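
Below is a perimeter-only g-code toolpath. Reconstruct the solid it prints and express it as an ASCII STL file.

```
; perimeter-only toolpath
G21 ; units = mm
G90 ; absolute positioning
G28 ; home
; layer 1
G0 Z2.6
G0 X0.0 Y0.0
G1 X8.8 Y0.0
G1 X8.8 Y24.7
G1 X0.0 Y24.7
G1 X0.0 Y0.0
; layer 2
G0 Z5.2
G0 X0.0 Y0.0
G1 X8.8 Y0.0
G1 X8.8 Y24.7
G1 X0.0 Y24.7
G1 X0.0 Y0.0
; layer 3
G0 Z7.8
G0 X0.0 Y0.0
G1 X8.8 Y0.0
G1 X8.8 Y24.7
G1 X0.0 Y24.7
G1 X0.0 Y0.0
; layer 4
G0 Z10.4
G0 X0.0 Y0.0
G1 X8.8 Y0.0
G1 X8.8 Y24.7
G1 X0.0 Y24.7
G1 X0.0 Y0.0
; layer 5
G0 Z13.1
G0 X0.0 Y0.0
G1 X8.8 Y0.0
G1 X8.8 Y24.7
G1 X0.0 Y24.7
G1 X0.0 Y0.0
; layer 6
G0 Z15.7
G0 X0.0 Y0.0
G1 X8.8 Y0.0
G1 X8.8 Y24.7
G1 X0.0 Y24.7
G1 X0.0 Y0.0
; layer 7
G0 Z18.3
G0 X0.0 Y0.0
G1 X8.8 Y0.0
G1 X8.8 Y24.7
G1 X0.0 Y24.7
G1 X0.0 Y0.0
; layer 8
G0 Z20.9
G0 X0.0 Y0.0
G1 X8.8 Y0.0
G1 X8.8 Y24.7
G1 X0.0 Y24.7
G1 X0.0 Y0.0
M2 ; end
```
solid part
  facet normal 0.0000 0.0000 -1.0000
    outer loop
      vertex 8.8 24.7 0.0
      vertex 8.8 0.0 0.0
      vertex 0.0 0.0 0.0
    endloop
  endfacet
  facet normal 0.0000 0.0000 -1.0000
    outer loop
      vertex 0.0 24.7 0.0
      vertex 8.8 24.7 0.0
      vertex 0.0 0.0 0.0
    endloop
  endfacet
  facet normal 0.0000 0.0000 1.0000
    outer loop
      vertex 0.0 0.0 20.9
      vertex 8.8 0.0 20.9
      vertex 8.8 24.7 20.9
    endloop
  endfacet
  facet normal 0.0000 0.0000 1.0000
    outer loop
      vertex 0.0 0.0 20.9
      vertex 8.8 24.7 20.9
      vertex 0.0 24.7 20.9
    endloop
  endfacet
  facet normal 0.0000 -1.0000 0.0000
    outer loop
      vertex 0.0 0.0 0.0
      vertex 8.8 0.0 0.0
      vertex 8.8 0.0 20.9
    endloop
  endfacet
  facet normal 0.0000 -1.0000 0.0000
    outer loop
      vertex 0.0 0.0 0.0
      vertex 8.8 0.0 20.9
      vertex 0.0 0.0 20.9
    endloop
  endfacet
  facet normal 0.0000 1.0000 0.0000
    outer loop
      vertex 8.8 24.7 20.9
      vertex 8.8 24.7 0.0
      vertex 0.0 24.7 0.0
    endloop
  endfacet
  facet normal 0.0000 1.0000 0.0000
    outer loop
      vertex 0.0 24.7 20.9
      vertex 8.8 24.7 20.9
      vertex 0.0 24.7 0.0
    endloop
  endfacet
  facet normal -1.0000 0.0000 0.0000
    outer loop
      vertex 0.0 24.7 20.9
      vertex 0.0 24.7 0.0
      vertex 0.0 0.0 0.0
    endloop
  endfacet
  facet normal -1.0000 0.0000 0.0000
    outer loop
      vertex 0.0 0.0 20.9
      vertex 0.0 24.7 20.9
      vertex 0.0 0.0 0.0
    endloop
  endfacet
  facet normal 1.0000 0.0000 0.0000
    outer loop
      vertex 8.8 0.0 0.0
      vertex 8.8 24.7 0.0
      vertex 8.8 24.7 20.9
    endloop
  endfacet
  facet normal 1.0000 0.0000 0.0000
    outer loop
      vertex 8.8 0.0 0.0
      vertex 8.8 24.7 20.9
      vertex 8.8 0.0 20.9
    endloop
  endfacet
endsolid part

The G0 Z moves step by Δz≈2.6 mm. Every layer's G1 loop is the same polygon, so the solid is a straight extrusion of it from z=0 to z≈20.9. Closing with flat bottom and top caps and triangulating gives 12 facets — a rectangular box, roughly 8.8 × 24.7 mm footprint and 20.9 mm tall.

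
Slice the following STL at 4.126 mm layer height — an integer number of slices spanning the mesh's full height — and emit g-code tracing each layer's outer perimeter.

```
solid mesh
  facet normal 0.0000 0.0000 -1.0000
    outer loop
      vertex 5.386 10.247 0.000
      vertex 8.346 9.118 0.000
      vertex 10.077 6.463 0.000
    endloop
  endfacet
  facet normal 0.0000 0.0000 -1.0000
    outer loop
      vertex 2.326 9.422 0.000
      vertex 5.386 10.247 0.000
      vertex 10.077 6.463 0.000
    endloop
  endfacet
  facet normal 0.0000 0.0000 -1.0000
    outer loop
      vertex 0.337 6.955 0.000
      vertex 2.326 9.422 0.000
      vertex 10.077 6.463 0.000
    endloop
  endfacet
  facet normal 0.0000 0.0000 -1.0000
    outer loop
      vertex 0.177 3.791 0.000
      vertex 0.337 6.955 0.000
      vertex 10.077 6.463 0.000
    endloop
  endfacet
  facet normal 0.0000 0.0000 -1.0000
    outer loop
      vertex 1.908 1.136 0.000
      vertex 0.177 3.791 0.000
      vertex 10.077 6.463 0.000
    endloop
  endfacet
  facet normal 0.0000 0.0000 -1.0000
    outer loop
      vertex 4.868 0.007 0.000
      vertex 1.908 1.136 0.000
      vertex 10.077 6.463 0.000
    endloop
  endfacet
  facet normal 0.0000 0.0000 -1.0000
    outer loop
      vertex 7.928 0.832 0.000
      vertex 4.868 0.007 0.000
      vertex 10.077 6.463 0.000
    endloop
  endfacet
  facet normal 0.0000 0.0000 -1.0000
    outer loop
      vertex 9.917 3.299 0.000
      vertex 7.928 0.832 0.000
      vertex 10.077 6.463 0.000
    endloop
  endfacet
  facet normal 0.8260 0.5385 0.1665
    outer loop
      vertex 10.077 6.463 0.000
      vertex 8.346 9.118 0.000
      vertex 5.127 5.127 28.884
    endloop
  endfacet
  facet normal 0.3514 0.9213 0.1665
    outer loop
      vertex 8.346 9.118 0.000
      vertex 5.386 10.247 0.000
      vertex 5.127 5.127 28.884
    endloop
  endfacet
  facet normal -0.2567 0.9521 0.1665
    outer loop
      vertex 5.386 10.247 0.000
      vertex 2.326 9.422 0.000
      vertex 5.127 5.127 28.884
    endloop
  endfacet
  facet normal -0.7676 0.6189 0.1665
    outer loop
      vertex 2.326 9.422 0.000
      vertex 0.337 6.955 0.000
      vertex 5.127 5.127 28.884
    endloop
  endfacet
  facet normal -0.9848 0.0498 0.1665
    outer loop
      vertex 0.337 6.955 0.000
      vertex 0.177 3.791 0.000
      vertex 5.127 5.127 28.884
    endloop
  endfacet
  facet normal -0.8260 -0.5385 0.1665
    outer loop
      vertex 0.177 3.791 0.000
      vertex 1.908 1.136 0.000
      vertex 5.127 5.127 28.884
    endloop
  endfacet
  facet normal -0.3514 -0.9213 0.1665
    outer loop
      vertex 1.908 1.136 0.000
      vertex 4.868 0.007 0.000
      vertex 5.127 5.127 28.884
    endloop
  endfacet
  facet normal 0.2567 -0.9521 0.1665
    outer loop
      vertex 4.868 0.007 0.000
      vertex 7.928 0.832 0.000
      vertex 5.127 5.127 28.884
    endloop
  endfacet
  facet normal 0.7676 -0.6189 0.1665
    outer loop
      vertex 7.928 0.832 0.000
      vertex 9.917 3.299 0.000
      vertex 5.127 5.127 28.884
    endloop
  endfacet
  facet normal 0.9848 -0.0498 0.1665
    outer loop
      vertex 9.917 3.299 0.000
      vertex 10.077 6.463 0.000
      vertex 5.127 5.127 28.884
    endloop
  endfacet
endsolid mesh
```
; perimeter-only toolpath
G21 ; units = mm
G90 ; absolute positioning
G28 ; home
; layer 1
G0 Z4.126
G0 X9.370 Y6.272
G1 X7.886 Y8.548
G1 X5.349 Y9.516
G1 X2.726 Y8.808
G1 X1.021 Y6.694
G1 X0.884 Y3.982
G1 X2.368 Y1.706
G1 X4.905 Y0.738
G1 X7.528 Y1.446
G1 X9.233 Y3.560
G1 X9.370 Y6.272
; layer 2
G0 Z8.253
G0 X8.663 Y6.081
G1 X7.426 Y7.978
G1 X5.312 Y8.784
G1 X3.126 Y8.195
G1 X1.706 Y6.433
G1 X1.591 Y4.173
G1 X2.828 Y2.276
G1 X4.942 Y1.470
G1 X7.128 Y2.059
G1 X8.548 Y3.821
G1 X8.663 Y6.081
; layer 3
G0 Z12.379
G0 X7.956 Y5.890
G1 X6.966 Y7.408
G1 X5.275 Y8.053
G1 X3.526 Y7.581
G1 X2.390 Y6.172
G1 X2.298 Y4.364
G1 X3.288 Y2.846
G1 X4.979 Y2.201
G1 X6.728 Y2.673
G1 X7.864 Y4.082
G1 X7.956 Y5.890
; layer 4
G0 Z16.505
G0 X7.248 Y5.700
G1 X6.507 Y6.837
G1 X5.238 Y7.321
G1 X3.927 Y6.968
G1 X3.074 Y5.910
G1 X3.006 Y4.554
G1 X3.747 Y3.417
G1 X5.016 Y2.933
G1 X6.327 Y3.286
G1 X7.180 Y4.344
G1 X7.248 Y5.700
; layer 5
G0 Z20.631
G0 X6.541 Y5.509
G1 X6.047 Y6.267
G1 X5.201 Y6.590
G1 X4.327 Y6.354
G1 X3.758 Y5.649
G1 X3.713 Y4.745
G1 X4.207 Y3.987
G1 X5.053 Y3.664
G1 X5.927 Y3.900
G1 X6.496 Y4.605
G1 X6.541 Y5.509
; layer 6
G0 Z24.758
G0 X5.834 Y5.318
G1 X5.587 Y5.697
G1 X5.164 Y5.858
G1 X4.727 Y5.741
G1 X4.443 Y5.388
G1 X4.420 Y4.936
G1 X4.667 Y4.557
G1 X5.090 Y4.396
G1 X5.527 Y4.513
G1 X5.811 Y4.866
G1 X5.834 Y5.318
M2 ; end

The solid is a regular 10-sided pyramid, base circumscribed radius ≈ 5.13 mm, apex at z ≈ 28.9 mm. Slicing at Δz = 4.126 mm — 7 equal slices spanning the solid's height, so layer i sits at z = i·h/7 — gives 6 non-empty perimeters. Each is a 10-segment closed polygon; G0 lifts to the layer z and rapids to the start vertex, then G1 traces the edges. The cross-section shrinks linearly with z (the slice at the apex is degenerate and omitted).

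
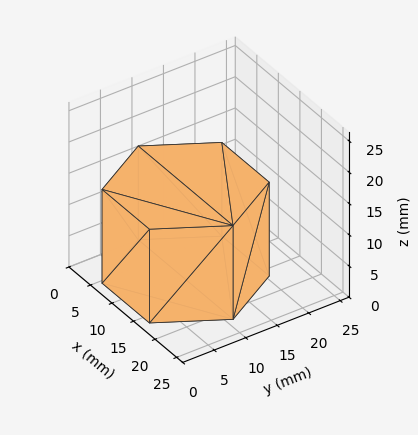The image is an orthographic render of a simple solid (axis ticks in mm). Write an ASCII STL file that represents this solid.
Reading the render: the shape is a regular 6-sided prism (a cylinder approximated with 6 flat sides), circumscribed radius ≈ 11 mm, height ≈ 15 mm (dimensions read to the nearest mm from the axis ticks). For the STL, each face is triangulated and given an outward normal.

solid part
  facet normal 0.0000 0.0000 -1.0000
    outer loop
      vertex 5.5 20.5 0.0
      vertex 16.5 20.5 0.0
      vertex 22.0 11.0 0.0
    endloop
  endfacet
  facet normal 0.0000 0.0000 -1.0000
    outer loop
      vertex 0.0 11.0 0.0
      vertex 5.5 20.5 0.0
      vertex 22.0 11.0 0.0
    endloop
  endfacet
  facet normal 0.0000 0.0000 -1.0000
    outer loop
      vertex 5.5 1.5 0.0
      vertex 0.0 11.0 0.0
      vertex 22.0 11.0 0.0
    endloop
  endfacet
  facet normal 0.0000 0.0000 -1.0000
    outer loop
      vertex 16.5 1.5 0.0
      vertex 5.5 1.5 0.0
      vertex 22.0 11.0 0.0
    endloop
  endfacet
  facet normal 0.0000 0.0000 1.0000
    outer loop
      vertex 22.0 11.0 15.0
      vertex 16.5 20.5 15.0
      vertex 5.5 20.5 15.0
    endloop
  endfacet
  facet normal 0.0000 0.0000 1.0000
    outer loop
      vertex 22.0 11.0 15.0
      vertex 5.5 20.5 15.0
      vertex 0.0 11.0 15.0
    endloop
  endfacet
  facet normal 0.0000 0.0000 1.0000
    outer loop
      vertex 22.0 11.0 15.0
      vertex 0.0 11.0 15.0
      vertex 5.5 1.5 15.0
    endloop
  endfacet
  facet normal 0.0000 0.0000 1.0000
    outer loop
      vertex 22.0 11.0 15.0
      vertex 5.5 1.5 15.0
      vertex 16.5 1.5 15.0
    endloop
  endfacet
  facet normal 0.8654 0.5010 0.0000
    outer loop
      vertex 22.0 11.0 0.0
      vertex 16.5 20.5 0.0
      vertex 16.5 20.5 15.0
    endloop
  endfacet
  facet normal 0.8654 0.5010 0.0000
    outer loop
      vertex 22.0 11.0 0.0
      vertex 16.5 20.5 15.0
      vertex 22.0 11.0 15.0
    endloop
  endfacet
  facet normal 0.0000 1.0000 0.0000
    outer loop
      vertex 16.5 20.5 0.0
      vertex 5.5 20.5 0.0
      vertex 5.5 20.5 15.0
    endloop
  endfacet
  facet normal 0.0000 1.0000 0.0000
    outer loop
      vertex 16.5 20.5 0.0
      vertex 5.5 20.5 15.0
      vertex 16.5 20.5 15.0
    endloop
  endfacet
  facet normal -0.8654 0.5010 0.0000
    outer loop
      vertex 5.5 20.5 0.0
      vertex 0.0 11.0 0.0
      vertex 0.0 11.0 15.0
    endloop
  endfacet
  facet normal -0.8654 0.5010 0.0000
    outer loop
      vertex 5.5 20.5 0.0
      vertex 0.0 11.0 15.0
      vertex 5.5 20.5 15.0
    endloop
  endfacet
  facet normal -0.8654 -0.5010 0.0000
    outer loop
      vertex 0.0 11.0 0.0
      vertex 5.5 1.5 0.0
      vertex 5.5 1.5 15.0
    endloop
  endfacet
  facet normal -0.8654 -0.5010 0.0000
    outer loop
      vertex 0.0 11.0 0.0
      vertex 5.5 1.5 15.0
      vertex 0.0 11.0 15.0
    endloop
  endfacet
  facet normal 0.0000 -1.0000 0.0000
    outer loop
      vertex 5.5 1.5 0.0
      vertex 16.5 1.5 0.0
      vertex 16.5 1.5 15.0
    endloop
  endfacet
  facet normal 0.0000 -1.0000 0.0000
    outer loop
      vertex 5.5 1.5 0.0
      vertex 16.5 1.5 15.0
      vertex 5.5 1.5 15.0
    endloop
  endfacet
  facet normal 0.8654 -0.5010 0.0000
    outer loop
      vertex 16.5 1.5 0.0
      vertex 22.0 11.0 0.0
      vertex 22.0 11.0 15.0
    endloop
  endfacet
  facet normal 0.8654 -0.5010 0.0000
    outer loop
      vertex 16.5 1.5 0.0
      vertex 22.0 11.0 15.0
      vertex 16.5 1.5 15.0
    endloop
  endfacet
endsolid part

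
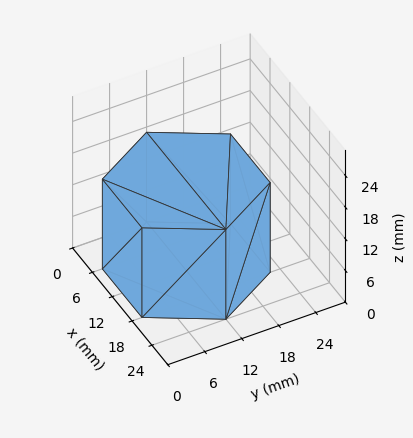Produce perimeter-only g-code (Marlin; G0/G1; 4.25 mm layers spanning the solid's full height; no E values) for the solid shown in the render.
Reading the render: the shape is a regular 6-sided prism (a cylinder approximated with 6 flat sides), circumscribed radius ≈ 12 mm, height ≈ 17 mm (dimensions read to the nearest mm from the axis ticks). For the g-code, the solid's height is divided into equal slices at the stated Δz and each level perimeter traced with G1 moves after a G0 lift.

; perimeter-only toolpath
G21 ; units = mm
G90 ; absolute positioning
G28 ; home
; layer 1
G0 Z4.25
G0 X24.00 Y12.00
G1 X18.00 Y22.39
G1 X6.00 Y22.39
G1 X0.00 Y12.00
G1 X6.00 Y1.61
G1 X18.00 Y1.61
G1 X24.00 Y12.00
; layer 2
G0 Z8.50
G0 X24.00 Y12.00
G1 X18.00 Y22.39
G1 X6.00 Y22.39
G1 X0.00 Y12.00
G1 X6.00 Y1.61
G1 X18.00 Y1.61
G1 X24.00 Y12.00
; layer 3
G0 Z12.75
G0 X24.00 Y12.00
G1 X18.00 Y22.39
G1 X6.00 Y22.39
G1 X0.00 Y12.00
G1 X6.00 Y1.61
G1 X18.00 Y1.61
G1 X24.00 Y12.00
; layer 4
G0 Z17.00
G0 X24.00 Y12.00
G1 X18.00 Y22.39
G1 X6.00 Y22.39
G1 X0.00 Y12.00
G1 X6.00 Y1.61
G1 X18.00 Y1.61
G1 X24.00 Y12.00
M2 ; end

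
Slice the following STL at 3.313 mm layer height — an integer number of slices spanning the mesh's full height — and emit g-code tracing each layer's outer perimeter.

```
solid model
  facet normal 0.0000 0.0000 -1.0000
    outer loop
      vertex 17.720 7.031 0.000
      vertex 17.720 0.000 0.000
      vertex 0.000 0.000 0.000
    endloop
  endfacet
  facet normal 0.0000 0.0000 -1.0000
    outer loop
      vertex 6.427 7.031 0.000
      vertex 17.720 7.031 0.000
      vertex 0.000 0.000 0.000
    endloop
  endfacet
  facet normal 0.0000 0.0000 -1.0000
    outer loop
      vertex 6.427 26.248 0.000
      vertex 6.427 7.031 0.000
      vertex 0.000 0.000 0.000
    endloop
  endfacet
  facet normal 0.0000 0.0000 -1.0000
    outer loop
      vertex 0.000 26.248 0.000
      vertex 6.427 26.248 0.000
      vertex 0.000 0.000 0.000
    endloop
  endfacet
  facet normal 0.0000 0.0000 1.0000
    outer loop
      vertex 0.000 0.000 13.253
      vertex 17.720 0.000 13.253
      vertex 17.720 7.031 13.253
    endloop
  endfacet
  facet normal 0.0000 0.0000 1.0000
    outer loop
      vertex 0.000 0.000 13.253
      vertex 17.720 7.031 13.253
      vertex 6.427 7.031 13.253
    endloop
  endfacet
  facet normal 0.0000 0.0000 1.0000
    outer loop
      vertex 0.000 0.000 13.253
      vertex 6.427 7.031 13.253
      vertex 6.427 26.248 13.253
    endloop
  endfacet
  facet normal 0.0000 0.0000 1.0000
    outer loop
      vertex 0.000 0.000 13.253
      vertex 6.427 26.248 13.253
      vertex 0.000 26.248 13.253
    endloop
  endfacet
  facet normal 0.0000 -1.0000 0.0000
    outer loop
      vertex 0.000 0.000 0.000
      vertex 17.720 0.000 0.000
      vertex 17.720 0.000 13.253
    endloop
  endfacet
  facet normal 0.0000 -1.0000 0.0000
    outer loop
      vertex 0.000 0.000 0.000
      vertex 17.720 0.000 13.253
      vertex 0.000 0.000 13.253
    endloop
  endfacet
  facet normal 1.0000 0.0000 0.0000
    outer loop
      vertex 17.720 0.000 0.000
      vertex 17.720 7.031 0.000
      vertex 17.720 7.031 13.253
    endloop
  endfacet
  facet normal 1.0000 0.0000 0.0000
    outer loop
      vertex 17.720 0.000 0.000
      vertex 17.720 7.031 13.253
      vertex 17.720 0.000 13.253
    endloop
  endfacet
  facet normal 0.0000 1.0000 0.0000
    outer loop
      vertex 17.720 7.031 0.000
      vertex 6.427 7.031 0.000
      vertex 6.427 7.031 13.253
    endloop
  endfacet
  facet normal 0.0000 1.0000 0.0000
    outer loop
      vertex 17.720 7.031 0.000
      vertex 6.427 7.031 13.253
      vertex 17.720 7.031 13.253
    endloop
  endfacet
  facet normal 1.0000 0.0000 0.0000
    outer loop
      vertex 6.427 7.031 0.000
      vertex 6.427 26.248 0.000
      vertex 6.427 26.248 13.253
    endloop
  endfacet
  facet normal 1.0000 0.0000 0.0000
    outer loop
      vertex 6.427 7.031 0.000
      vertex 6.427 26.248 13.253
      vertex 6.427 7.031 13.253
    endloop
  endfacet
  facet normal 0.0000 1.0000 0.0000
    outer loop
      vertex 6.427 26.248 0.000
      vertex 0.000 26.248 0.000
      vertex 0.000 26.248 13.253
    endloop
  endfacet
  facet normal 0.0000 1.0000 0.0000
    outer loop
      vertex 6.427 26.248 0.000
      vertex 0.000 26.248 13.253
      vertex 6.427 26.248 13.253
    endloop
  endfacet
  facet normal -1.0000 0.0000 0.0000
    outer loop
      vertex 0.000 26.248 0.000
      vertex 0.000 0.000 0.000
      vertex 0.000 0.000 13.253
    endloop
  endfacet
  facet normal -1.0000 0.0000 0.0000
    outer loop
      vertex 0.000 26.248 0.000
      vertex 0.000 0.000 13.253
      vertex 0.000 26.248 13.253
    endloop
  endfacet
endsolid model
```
; perimeter-only toolpath
G21 ; units = mm
G90 ; absolute positioning
G28 ; home
; layer 1
G0 Z3.313
G0 X0.000 Y0.000
G1 X17.720 Y0.000
G1 X17.720 Y7.031
G1 X6.427 Y7.031
G1 X6.427 Y26.248
G1 X0.000 Y26.248
G1 X0.000 Y0.000
; layer 2
G0 Z6.627
G0 X0.000 Y0.000
G1 X17.720 Y0.000
G1 X17.720 Y7.031
G1 X6.427 Y7.031
G1 X6.427 Y26.248
G1 X0.000 Y26.248
G1 X0.000 Y0.000
; layer 3
G0 Z9.940
G0 X0.000 Y0.000
G1 X17.720 Y0.000
G1 X17.720 Y7.031
G1 X6.427 Y7.031
G1 X6.427 Y26.248
G1 X0.000 Y26.248
G1 X0.000 Y0.000
; layer 4
G0 Z13.253
G0 X0.000 Y0.000
G1 X17.720 Y0.000
G1 X17.720 Y7.031
G1 X6.427 Y7.031
G1 X6.427 Y26.248
G1 X0.000 Y26.248
G1 X0.000 Y0.000
M2 ; end

The solid is an L-shaped prism: outer 17.7 × 26.2 mm, arm thicknesses ≈ 7.03 mm (horizontal) and 6.43 mm (vertical), extruded 13.3 mm in z. Slicing at Δz = 3.313 mm — 4 equal slices spanning the solid's height, so layer i sits at z = i·h/4 — gives 4 non-empty perimeters. Each is a 6-segment closed polygon; G0 lifts to the layer z and rapids to the start vertex, then G1 traces the edges.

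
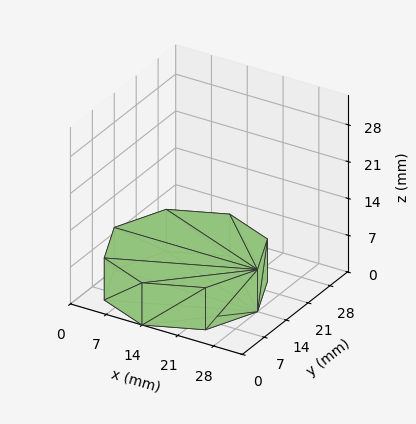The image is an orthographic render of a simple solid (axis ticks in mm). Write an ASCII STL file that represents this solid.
Reading the render: the shape is a regular 8-sided prism (a cylinder approximated with 8 flat sides), circumscribed radius ≈ 14 mm, height ≈ 8 mm (dimensions read to the nearest mm from the axis ticks). For the STL, each face is triangulated and given an outward normal.

solid part
  facet normal 0.0000 0.0000 -1.0000
    outer loop
      vertex 14.00 28.00 0.00
      vertex 23.90 23.90 0.00
      vertex 28.00 14.00 0.00
    endloop
  endfacet
  facet normal 0.0000 0.0000 -1.0000
    outer loop
      vertex 4.10 23.90 0.00
      vertex 14.00 28.00 0.00
      vertex 28.00 14.00 0.00
    endloop
  endfacet
  facet normal 0.0000 0.0000 -1.0000
    outer loop
      vertex 0.00 14.00 0.00
      vertex 4.10 23.90 0.00
      vertex 28.00 14.00 0.00
    endloop
  endfacet
  facet normal 0.0000 0.0000 -1.0000
    outer loop
      vertex 4.10 4.10 0.00
      vertex 0.00 14.00 0.00
      vertex 28.00 14.00 0.00
    endloop
  endfacet
  facet normal 0.0000 0.0000 -1.0000
    outer loop
      vertex 14.00 0.00 0.00
      vertex 4.10 4.10 0.00
      vertex 28.00 14.00 0.00
    endloop
  endfacet
  facet normal 0.0000 0.0000 -1.0000
    outer loop
      vertex 23.90 4.10 0.00
      vertex 14.00 0.00 0.00
      vertex 28.00 14.00 0.00
    endloop
  endfacet
  facet normal 0.0000 0.0000 1.0000
    outer loop
      vertex 28.00 14.00 8.00
      vertex 23.90 23.90 8.00
      vertex 14.00 28.00 8.00
    endloop
  endfacet
  facet normal 0.0000 0.0000 1.0000
    outer loop
      vertex 28.00 14.00 8.00
      vertex 14.00 28.00 8.00
      vertex 4.10 23.90 8.00
    endloop
  endfacet
  facet normal 0.0000 0.0000 1.0000
    outer loop
      vertex 28.00 14.00 8.00
      vertex 4.10 23.90 8.00
      vertex 0.00 14.00 8.00
    endloop
  endfacet
  facet normal 0.0000 0.0000 1.0000
    outer loop
      vertex 28.00 14.00 8.00
      vertex 0.00 14.00 8.00
      vertex 4.10 4.10 8.00
    endloop
  endfacet
  facet normal 0.0000 0.0000 1.0000
    outer loop
      vertex 28.00 14.00 8.00
      vertex 4.10 4.10 8.00
      vertex 14.00 0.00 8.00
    endloop
  endfacet
  facet normal 0.0000 0.0000 1.0000
    outer loop
      vertex 28.00 14.00 8.00
      vertex 14.00 0.00 8.00
      vertex 23.90 4.10 8.00
    endloop
  endfacet
  facet normal 0.9239 0.3826 0.0000
    outer loop
      vertex 28.00 14.00 0.00
      vertex 23.90 23.90 0.00
      vertex 23.90 23.90 8.00
    endloop
  endfacet
  facet normal 0.9239 0.3826 0.0000
    outer loop
      vertex 28.00 14.00 0.00
      vertex 23.90 23.90 8.00
      vertex 28.00 14.00 8.00
    endloop
  endfacet
  facet normal 0.3826 0.9239 0.0000
    outer loop
      vertex 23.90 23.90 0.00
      vertex 14.00 28.00 0.00
      vertex 14.00 28.00 8.00
    endloop
  endfacet
  facet normal 0.3826 0.9239 0.0000
    outer loop
      vertex 23.90 23.90 0.00
      vertex 14.00 28.00 8.00
      vertex 23.90 23.90 8.00
    endloop
  endfacet
  facet normal -0.3826 0.9239 0.0000
    outer loop
      vertex 14.00 28.00 0.00
      vertex 4.10 23.90 0.00
      vertex 4.10 23.90 8.00
    endloop
  endfacet
  facet normal -0.3826 0.9239 0.0000
    outer loop
      vertex 14.00 28.00 0.00
      vertex 4.10 23.90 8.00
      vertex 14.00 28.00 8.00
    endloop
  endfacet
  facet normal -0.9239 0.3826 0.0000
    outer loop
      vertex 4.10 23.90 0.00
      vertex 0.00 14.00 0.00
      vertex 0.00 14.00 8.00
    endloop
  endfacet
  facet normal -0.9239 0.3826 0.0000
    outer loop
      vertex 4.10 23.90 0.00
      vertex 0.00 14.00 8.00
      vertex 4.10 23.90 8.00
    endloop
  endfacet
  facet normal -0.9239 -0.3826 0.0000
    outer loop
      vertex 0.00 14.00 0.00
      vertex 4.10 4.10 0.00
      vertex 4.10 4.10 8.00
    endloop
  endfacet
  facet normal -0.9239 -0.3826 0.0000
    outer loop
      vertex 0.00 14.00 0.00
      vertex 4.10 4.10 8.00
      vertex 0.00 14.00 8.00
    endloop
  endfacet
  facet normal -0.3826 -0.9239 0.0000
    outer loop
      vertex 4.10 4.10 0.00
      vertex 14.00 0.00 0.00
      vertex 14.00 0.00 8.00
    endloop
  endfacet
  facet normal -0.3826 -0.9239 0.0000
    outer loop
      vertex 4.10 4.10 0.00
      vertex 14.00 0.00 8.00
      vertex 4.10 4.10 8.00
    endloop
  endfacet
  facet normal 0.3826 -0.9239 0.0000
    outer loop
      vertex 14.00 0.00 0.00
      vertex 23.90 4.10 0.00
      vertex 23.90 4.10 8.00
    endloop
  endfacet
  facet normal 0.3826 -0.9239 0.0000
    outer loop
      vertex 14.00 0.00 0.00
      vertex 23.90 4.10 8.00
      vertex 14.00 0.00 8.00
    endloop
  endfacet
  facet normal 0.9239 -0.3826 0.0000
    outer loop
      vertex 23.90 4.10 0.00
      vertex 28.00 14.00 0.00
      vertex 28.00 14.00 8.00
    endloop
  endfacet
  facet normal 0.9239 -0.3826 0.0000
    outer loop
      vertex 23.90 4.10 0.00
      vertex 28.00 14.00 8.00
      vertex 23.90 4.10 8.00
    endloop
  endfacet
endsolid part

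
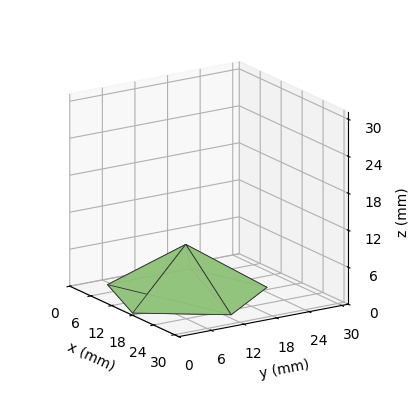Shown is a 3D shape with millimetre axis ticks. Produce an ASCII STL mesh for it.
Reading the render: the shape is a regular 5-sided pyramid, base circumscribed radius ≈ 13 mm, apex at z ≈ 8 mm (dimensions read to the nearest mm from the axis ticks). For the STL, each face is triangulated and given an outward normal.

solid part
  facet normal 0.0000 0.0000 -1.0000
    outer loop
      vertex 2.483 20.641 0.000
      vertex 17.017 25.364 0.000
      vertex 26.000 13.000 0.000
    endloop
  endfacet
  facet normal 0.0000 0.0000 -1.0000
    outer loop
      vertex 2.483 5.359 0.000
      vertex 2.483 20.641 0.000
      vertex 26.000 13.000 0.000
    endloop
  endfacet
  facet normal 0.0000 0.0000 -1.0000
    outer loop
      vertex 17.017 0.636 0.000
      vertex 2.483 5.359 0.000
      vertex 26.000 13.000 0.000
    endloop
  endfacet
  facet normal 0.4898 0.3559 0.7959
    outer loop
      vertex 26.000 13.000 0.000
      vertex 17.017 25.364 0.000
      vertex 13.000 13.000 8.000
    endloop
  endfacet
  facet normal -0.1871 0.5758 0.7959
    outer loop
      vertex 17.017 25.364 0.000
      vertex 2.483 20.641 0.000
      vertex 13.000 13.000 8.000
    endloop
  endfacet
  facet normal -0.6054 0.0000 0.7959
    outer loop
      vertex 2.483 20.641 0.000
      vertex 2.483 5.359 0.000
      vertex 13.000 13.000 8.000
    endloop
  endfacet
  facet normal -0.1871 -0.5758 0.7959
    outer loop
      vertex 2.483 5.359 0.000
      vertex 17.017 0.636 0.000
      vertex 13.000 13.000 8.000
    endloop
  endfacet
  facet normal 0.4898 -0.3559 0.7959
    outer loop
      vertex 17.017 0.636 0.000
      vertex 26.000 13.000 0.000
      vertex 13.000 13.000 8.000
    endloop
  endfacet
endsolid part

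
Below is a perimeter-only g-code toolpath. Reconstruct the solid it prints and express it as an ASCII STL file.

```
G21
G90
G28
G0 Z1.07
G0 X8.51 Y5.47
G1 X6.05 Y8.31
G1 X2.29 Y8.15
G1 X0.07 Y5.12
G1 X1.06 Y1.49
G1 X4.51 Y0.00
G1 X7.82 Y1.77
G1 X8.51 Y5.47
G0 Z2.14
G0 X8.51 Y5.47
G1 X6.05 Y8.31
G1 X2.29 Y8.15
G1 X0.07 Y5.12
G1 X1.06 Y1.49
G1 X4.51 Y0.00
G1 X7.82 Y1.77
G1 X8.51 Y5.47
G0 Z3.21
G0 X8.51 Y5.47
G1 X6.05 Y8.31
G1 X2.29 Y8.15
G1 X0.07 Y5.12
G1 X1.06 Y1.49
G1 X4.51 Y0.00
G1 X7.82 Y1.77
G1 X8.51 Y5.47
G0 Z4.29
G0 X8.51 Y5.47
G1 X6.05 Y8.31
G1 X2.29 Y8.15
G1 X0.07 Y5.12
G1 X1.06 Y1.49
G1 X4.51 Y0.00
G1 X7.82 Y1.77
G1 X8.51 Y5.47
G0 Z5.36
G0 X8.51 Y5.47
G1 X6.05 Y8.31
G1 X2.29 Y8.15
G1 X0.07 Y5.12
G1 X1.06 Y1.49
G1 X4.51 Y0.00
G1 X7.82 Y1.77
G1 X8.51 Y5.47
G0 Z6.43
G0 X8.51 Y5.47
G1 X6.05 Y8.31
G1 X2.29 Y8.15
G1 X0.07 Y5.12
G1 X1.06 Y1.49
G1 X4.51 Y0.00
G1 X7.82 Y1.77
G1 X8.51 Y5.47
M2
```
solid part
  facet normal 0.0000 0.0000 -1.0000
    outer loop
      vertex 2.29 8.15 0.00
      vertex 6.05 8.31 0.00
      vertex 8.51 5.47 0.00
    endloop
  endfacet
  facet normal 0.0000 0.0000 -1.0000
    outer loop
      vertex 0.07 5.12 0.00
      vertex 2.29 8.15 0.00
      vertex 8.51 5.47 0.00
    endloop
  endfacet
  facet normal 0.0000 0.0000 -1.0000
    outer loop
      vertex 1.06 1.49 0.00
      vertex 0.07 5.12 0.00
      vertex 8.51 5.47 0.00
    endloop
  endfacet
  facet normal 0.0000 0.0000 -1.0000
    outer loop
      vertex 4.51 0.00 0.00
      vertex 1.06 1.49 0.00
      vertex 8.51 5.47 0.00
    endloop
  endfacet
  facet normal 0.0000 0.0000 -1.0000
    outer loop
      vertex 7.82 1.77 0.00
      vertex 4.51 0.00 0.00
      vertex 8.51 5.47 0.00
    endloop
  endfacet
  facet normal 0.0000 0.0000 1.0000
    outer loop
      vertex 8.51 5.47 6.43
      vertex 6.05 8.31 6.43
      vertex 2.29 8.15 6.43
    endloop
  endfacet
  facet normal 0.0000 0.0000 1.0000
    outer loop
      vertex 8.51 5.47 6.43
      vertex 2.29 8.15 6.43
      vertex 0.07 5.12 6.43
    endloop
  endfacet
  facet normal 0.0000 0.0000 1.0000
    outer loop
      vertex 8.51 5.47 6.43
      vertex 0.07 5.12 6.43
      vertex 1.06 1.49 6.43
    endloop
  endfacet
  facet normal 0.0000 0.0000 1.0000
    outer loop
      vertex 8.51 5.47 6.43
      vertex 1.06 1.49 6.43
      vertex 4.51 0.00 6.43
    endloop
  endfacet
  facet normal 0.0000 0.0000 1.0000
    outer loop
      vertex 8.51 5.47 6.43
      vertex 4.51 0.00 6.43
      vertex 7.82 1.77 6.43
    endloop
  endfacet
  facet normal 0.7559 0.6547 0.0000
    outer loop
      vertex 8.51 5.47 0.00
      vertex 6.05 8.31 0.00
      vertex 6.05 8.31 6.43
    endloop
  endfacet
  facet normal 0.7559 0.6547 0.0000
    outer loop
      vertex 8.51 5.47 0.00
      vertex 6.05 8.31 6.43
      vertex 8.51 5.47 6.43
    endloop
  endfacet
  facet normal -0.0425 0.9991 0.0000
    outer loop
      vertex 6.05 8.31 0.00
      vertex 2.29 8.15 0.00
      vertex 2.29 8.15 6.43
    endloop
  endfacet
  facet normal -0.0425 0.9991 0.0000
    outer loop
      vertex 6.05 8.31 0.00
      vertex 2.29 8.15 6.43
      vertex 6.05 8.31 6.43
    endloop
  endfacet
  facet normal -0.8067 0.5910 0.0000
    outer loop
      vertex 2.29 8.15 0.00
      vertex 0.07 5.12 0.00
      vertex 0.07 5.12 6.43
    endloop
  endfacet
  facet normal -0.8067 0.5910 0.0000
    outer loop
      vertex 2.29 8.15 0.00
      vertex 0.07 5.12 6.43
      vertex 2.29 8.15 6.43
    endloop
  endfacet
  facet normal -0.9648 -0.2631 0.0000
    outer loop
      vertex 0.07 5.12 0.00
      vertex 1.06 1.49 0.00
      vertex 1.06 1.49 6.43
    endloop
  endfacet
  facet normal -0.9648 -0.2631 0.0000
    outer loop
      vertex 0.07 5.12 0.00
      vertex 1.06 1.49 6.43
      vertex 0.07 5.12 6.43
    endloop
  endfacet
  facet normal -0.3965 -0.9180 0.0000
    outer loop
      vertex 1.06 1.49 0.00
      vertex 4.51 0.00 0.00
      vertex 4.51 0.00 6.43
    endloop
  endfacet
  facet normal -0.3965 -0.9180 0.0000
    outer loop
      vertex 1.06 1.49 0.00
      vertex 4.51 0.00 6.43
      vertex 1.06 1.49 6.43
    endloop
  endfacet
  facet normal 0.4716 -0.8818 0.0000
    outer loop
      vertex 4.51 0.00 0.00
      vertex 7.82 1.77 0.00
      vertex 7.82 1.77 6.43
    endloop
  endfacet
  facet normal 0.4716 -0.8818 0.0000
    outer loop
      vertex 4.51 0.00 0.00
      vertex 7.82 1.77 6.43
      vertex 4.51 0.00 6.43
    endloop
  endfacet
  facet normal 0.9831 -0.1833 0.0000
    outer loop
      vertex 7.82 1.77 0.00
      vertex 8.51 5.47 0.00
      vertex 8.51 5.47 6.43
    endloop
  endfacet
  facet normal 0.9831 -0.1833 0.0000
    outer loop
      vertex 7.82 1.77 0.00
      vertex 8.51 5.47 6.43
      vertex 7.82 1.77 6.43
    endloop
  endfacet
endsolid part

The G0 Z moves step by Δz≈1.07 mm. Every layer's G1 loop is the same polygon, so the solid is a straight extrusion of it from z=0 to z≈6.43. Closing with flat bottom and top caps and triangulating gives 24 facets — a regular 7-sided prism (a cylinder approximated with 7 flat sides), circumscribed radius ≈ 4.33 mm, height ≈ 6.43 mm.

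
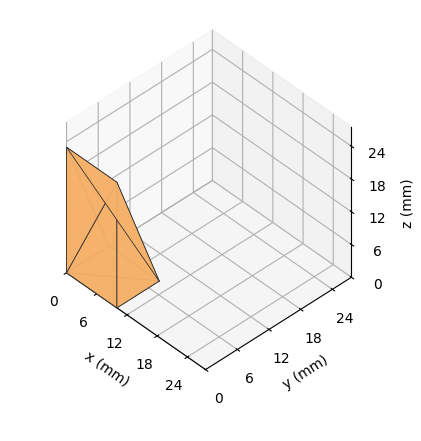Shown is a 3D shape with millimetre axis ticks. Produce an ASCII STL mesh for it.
Reading the render: the shape is a wedge (ramp): 10 × 8 mm base, rising to 23 mm along the y=0 edge and sloping linearly to z=0 at y=8 (dimensions read to the nearest mm from the axis ticks). For the STL, each face is triangulated and given an outward normal.

solid part
  facet normal 0.0000 0.0000 -1.0000
    outer loop
      vertex 10.000 8.000 0.000
      vertex 10.000 0.000 0.000
      vertex 0.000 0.000 0.000
    endloop
  endfacet
  facet normal 0.0000 0.0000 -1.0000
    outer loop
      vertex 0.000 8.000 0.000
      vertex 10.000 8.000 0.000
      vertex 0.000 0.000 0.000
    endloop
  endfacet
  facet normal 0.0000 -1.0000 0.0000
    outer loop
      vertex 0.000 0.000 0.000
      vertex 10.000 0.000 0.000
      vertex 10.000 0.000 23.000
    endloop
  endfacet
  facet normal 0.0000 -1.0000 0.0000
    outer loop
      vertex 0.000 0.000 0.000
      vertex 10.000 0.000 23.000
      vertex 0.000 0.000 23.000
    endloop
  endfacet
  facet normal 0.0000 0.9445 0.3285
    outer loop
      vertex 0.000 0.000 23.000
      vertex 10.000 0.000 23.000
      vertex 10.000 8.000 0.000
    endloop
  endfacet
  facet normal 0.0000 0.9445 0.3285
    outer loop
      vertex 0.000 0.000 23.000
      vertex 10.000 8.000 0.000
      vertex 0.000 8.000 0.000
    endloop
  endfacet
  facet normal -1.0000 0.0000 0.0000
    outer loop
      vertex 0.000 0.000 23.000
      vertex 0.000 8.000 0.000
      vertex 0.000 0.000 0.000
    endloop
  endfacet
  facet normal 1.0000 0.0000 0.0000
    outer loop
      vertex 10.000 0.000 0.000
      vertex 10.000 8.000 0.000
      vertex 10.000 0.000 23.000
    endloop
  endfacet
endsolid part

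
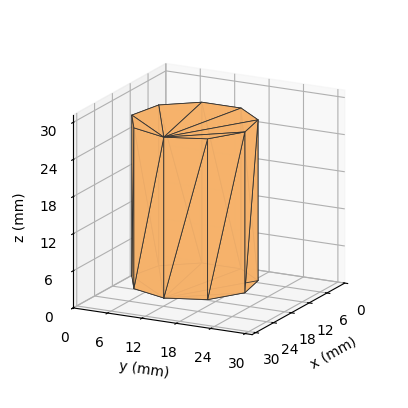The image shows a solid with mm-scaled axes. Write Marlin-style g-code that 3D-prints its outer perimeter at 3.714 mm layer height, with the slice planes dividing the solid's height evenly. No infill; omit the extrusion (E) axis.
Reading the render: the shape is a regular 9-sided prism (a cylinder approximated with 9 flat sides), circumscribed radius ≈ 10 mm, height ≈ 26 mm (dimensions read to the nearest mm from the axis ticks). For the g-code, the solid's height is divided into equal slices at the stated Δz and each level perimeter traced with G1 moves after a G0 lift.

; perimeter-only toolpath
G21 ; units = mm
G90 ; absolute positioning
G28 ; home
; layer 1
G0 Z3.714
G0 X20.000 Y10.000
G1 X17.660 Y16.428
G1 X11.736 Y19.848
G1 X5.000 Y18.660
G1 X0.603 Y13.420
G1 X0.603 Y6.580
G1 X5.000 Y1.340
G1 X11.736 Y0.152
G1 X17.660 Y3.572
G1 X20.000 Y10.000
; layer 2
G0 Z7.429
G0 X20.000 Y10.000
G1 X17.660 Y16.428
G1 X11.736 Y19.848
G1 X5.000 Y18.660
G1 X0.603 Y13.420
G1 X0.603 Y6.580
G1 X5.000 Y1.340
G1 X11.736 Y0.152
G1 X17.660 Y3.572
G1 X20.000 Y10.000
; layer 3
G0 Z11.143
G0 X20.000 Y10.000
G1 X17.660 Y16.428
G1 X11.736 Y19.848
G1 X5.000 Y18.660
G1 X0.603 Y13.420
G1 X0.603 Y6.580
G1 X5.000 Y1.340
G1 X11.736 Y0.152
G1 X17.660 Y3.572
G1 X20.000 Y10.000
; layer 4
G0 Z14.857
G0 X20.000 Y10.000
G1 X17.660 Y16.428
G1 X11.736 Y19.848
G1 X5.000 Y18.660
G1 X0.603 Y13.420
G1 X0.603 Y6.580
G1 X5.000 Y1.340
G1 X11.736 Y0.152
G1 X17.660 Y3.572
G1 X20.000 Y10.000
; layer 5
G0 Z18.571
G0 X20.000 Y10.000
G1 X17.660 Y16.428
G1 X11.736 Y19.848
G1 X5.000 Y18.660
G1 X0.603 Y13.420
G1 X0.603 Y6.580
G1 X5.000 Y1.340
G1 X11.736 Y0.152
G1 X17.660 Y3.572
G1 X20.000 Y10.000
; layer 6
G0 Z22.286
G0 X20.000 Y10.000
G1 X17.660 Y16.428
G1 X11.736 Y19.848
G1 X5.000 Y18.660
G1 X0.603 Y13.420
G1 X0.603 Y6.580
G1 X5.000 Y1.340
G1 X11.736 Y0.152
G1 X17.660 Y3.572
G1 X20.000 Y10.000
; layer 7
G0 Z26.000
G0 X20.000 Y10.000
G1 X17.660 Y16.428
G1 X11.736 Y19.848
G1 X5.000 Y18.660
G1 X0.603 Y13.420
G1 X0.603 Y6.580
G1 X5.000 Y1.340
G1 X11.736 Y0.152
G1 X17.660 Y3.572
G1 X20.000 Y10.000
M2 ; end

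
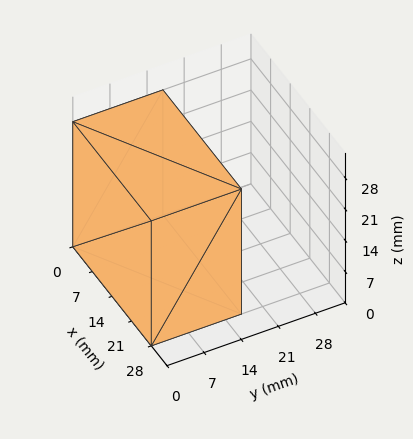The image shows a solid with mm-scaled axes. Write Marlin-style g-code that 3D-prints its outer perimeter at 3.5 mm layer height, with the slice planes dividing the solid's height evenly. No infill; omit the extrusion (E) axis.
Reading the render: the shape is a rectangular box, roughly 28 × 17 mm footprint and 28 mm tall (dimensions read to the nearest mm from the axis ticks). For the g-code, the solid's height is divided into equal slices at the stated Δz and each level perimeter traced with G1 moves after a G0 lift.

; perimeter-only toolpath
G21 ; units = mm
G90 ; absolute positioning
G28 ; home
; layer 1
G0 Z3.5
G0 X0.0 Y0.0
G1 X28.0 Y0.0
G1 X28.0 Y17.0
G1 X0.0 Y17.0
G1 X0.0 Y0.0
; layer 2
G0 Z7.0
G0 X0.0 Y0.0
G1 X28.0 Y0.0
G1 X28.0 Y17.0
G1 X0.0 Y17.0
G1 X0.0 Y0.0
; layer 3
G0 Z10.5
G0 X0.0 Y0.0
G1 X28.0 Y0.0
G1 X28.0 Y17.0
G1 X0.0 Y17.0
G1 X0.0 Y0.0
; layer 4
G0 Z14.0
G0 X0.0 Y0.0
G1 X28.0 Y0.0
G1 X28.0 Y17.0
G1 X0.0 Y17.0
G1 X0.0 Y0.0
; layer 5
G0 Z17.5
G0 X0.0 Y0.0
G1 X28.0 Y0.0
G1 X28.0 Y17.0
G1 X0.0 Y17.0
G1 X0.0 Y0.0
; layer 6
G0 Z21.0
G0 X0.0 Y0.0
G1 X28.0 Y0.0
G1 X28.0 Y17.0
G1 X0.0 Y17.0
G1 X0.0 Y0.0
; layer 7
G0 Z24.5
G0 X0.0 Y0.0
G1 X28.0 Y0.0
G1 X28.0 Y17.0
G1 X0.0 Y17.0
G1 X0.0 Y0.0
; layer 8
G0 Z28.0
G0 X0.0 Y0.0
G1 X28.0 Y0.0
G1 X28.0 Y17.0
G1 X0.0 Y17.0
G1 X0.0 Y0.0
M2 ; end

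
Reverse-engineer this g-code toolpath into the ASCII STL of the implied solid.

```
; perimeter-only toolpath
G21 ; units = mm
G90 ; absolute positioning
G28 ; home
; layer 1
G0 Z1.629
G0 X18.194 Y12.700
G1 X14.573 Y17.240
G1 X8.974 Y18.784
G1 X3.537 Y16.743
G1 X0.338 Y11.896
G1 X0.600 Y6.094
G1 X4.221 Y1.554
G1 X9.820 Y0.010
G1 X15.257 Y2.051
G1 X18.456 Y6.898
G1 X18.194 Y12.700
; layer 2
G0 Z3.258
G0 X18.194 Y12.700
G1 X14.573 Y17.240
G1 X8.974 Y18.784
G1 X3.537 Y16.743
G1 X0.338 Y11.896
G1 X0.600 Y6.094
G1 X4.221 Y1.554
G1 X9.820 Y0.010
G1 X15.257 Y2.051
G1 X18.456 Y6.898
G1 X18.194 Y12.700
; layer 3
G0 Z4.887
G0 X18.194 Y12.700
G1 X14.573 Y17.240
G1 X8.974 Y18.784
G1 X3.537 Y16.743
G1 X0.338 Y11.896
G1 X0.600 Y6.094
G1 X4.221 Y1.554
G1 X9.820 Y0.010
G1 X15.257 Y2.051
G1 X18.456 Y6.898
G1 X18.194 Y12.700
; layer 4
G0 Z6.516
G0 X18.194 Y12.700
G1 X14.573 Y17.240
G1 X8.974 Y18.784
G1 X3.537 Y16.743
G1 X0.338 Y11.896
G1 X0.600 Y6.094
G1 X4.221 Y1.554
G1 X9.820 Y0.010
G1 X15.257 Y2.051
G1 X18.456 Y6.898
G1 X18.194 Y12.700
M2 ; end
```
solid part
  facet normal 0.0000 0.0000 -1.0000
    outer loop
      vertex 8.974 18.784 0.000
      vertex 14.573 17.240 0.000
      vertex 18.194 12.700 0.000
    endloop
  endfacet
  facet normal 0.0000 0.0000 -1.0000
    outer loop
      vertex 3.537 16.743 0.000
      vertex 8.974 18.784 0.000
      vertex 18.194 12.700 0.000
    endloop
  endfacet
  facet normal 0.0000 0.0000 -1.0000
    outer loop
      vertex 0.338 11.896 0.000
      vertex 3.537 16.743 0.000
      vertex 18.194 12.700 0.000
    endloop
  endfacet
  facet normal 0.0000 0.0000 -1.0000
    outer loop
      vertex 0.600 6.094 0.000
      vertex 0.338 11.896 0.000
      vertex 18.194 12.700 0.000
    endloop
  endfacet
  facet normal 0.0000 0.0000 -1.0000
    outer loop
      vertex 4.221 1.554 0.000
      vertex 0.600 6.094 0.000
      vertex 18.194 12.700 0.000
    endloop
  endfacet
  facet normal 0.0000 0.0000 -1.0000
    outer loop
      vertex 9.820 0.010 0.000
      vertex 4.221 1.554 0.000
      vertex 18.194 12.700 0.000
    endloop
  endfacet
  facet normal 0.0000 0.0000 -1.0000
    outer loop
      vertex 15.257 2.051 0.000
      vertex 9.820 0.010 0.000
      vertex 18.194 12.700 0.000
    endloop
  endfacet
  facet normal 0.0000 0.0000 -1.0000
    outer loop
      vertex 18.456 6.898 0.000
      vertex 15.257 2.051 0.000
      vertex 18.194 12.700 0.000
    endloop
  endfacet
  facet normal 0.0000 0.0000 1.0000
    outer loop
      vertex 18.194 12.700 6.516
      vertex 14.573 17.240 6.516
      vertex 8.974 18.784 6.516
    endloop
  endfacet
  facet normal 0.0000 0.0000 1.0000
    outer loop
      vertex 18.194 12.700 6.516
      vertex 8.974 18.784 6.516
      vertex 3.537 16.743 6.516
    endloop
  endfacet
  facet normal 0.0000 0.0000 1.0000
    outer loop
      vertex 18.194 12.700 6.516
      vertex 3.537 16.743 6.516
      vertex 0.338 11.896 6.516
    endloop
  endfacet
  facet normal 0.0000 0.0000 1.0000
    outer loop
      vertex 18.194 12.700 6.516
      vertex 0.338 11.896 6.516
      vertex 0.600 6.094 6.516
    endloop
  endfacet
  facet normal 0.0000 0.0000 1.0000
    outer loop
      vertex 18.194 12.700 6.516
      vertex 0.600 6.094 6.516
      vertex 4.221 1.554 6.516
    endloop
  endfacet
  facet normal 0.0000 0.0000 1.0000
    outer loop
      vertex 18.194 12.700 6.516
      vertex 4.221 1.554 6.516
      vertex 9.820 0.010 6.516
    endloop
  endfacet
  facet normal 0.0000 0.0000 1.0000
    outer loop
      vertex 18.194 12.700 6.516
      vertex 9.820 0.010 6.516
      vertex 15.257 2.051 6.516
    endloop
  endfacet
  facet normal 0.0000 0.0000 1.0000
    outer loop
      vertex 18.194 12.700 6.516
      vertex 15.257 2.051 6.516
      vertex 18.456 6.898 6.516
    endloop
  endfacet
  facet normal 0.7818 0.6235 0.0000
    outer loop
      vertex 18.194 12.700 0.000
      vertex 14.573 17.240 0.000
      vertex 14.573 17.240 6.516
    endloop
  endfacet
  facet normal 0.7818 0.6235 0.0000
    outer loop
      vertex 18.194 12.700 0.000
      vertex 14.573 17.240 6.516
      vertex 18.194 12.700 6.516
    endloop
  endfacet
  facet normal 0.2658 0.9640 0.0000
    outer loop
      vertex 14.573 17.240 0.000
      vertex 8.974 18.784 0.000
      vertex 8.974 18.784 6.516
    endloop
  endfacet
  facet normal 0.2658 0.9640 0.0000
    outer loop
      vertex 14.573 17.240 0.000
      vertex 8.974 18.784 6.516
      vertex 14.573 17.240 6.516
    endloop
  endfacet
  facet normal -0.3514 0.9362 0.0000
    outer loop
      vertex 8.974 18.784 0.000
      vertex 3.537 16.743 0.000
      vertex 3.537 16.743 6.516
    endloop
  endfacet
  facet normal -0.3514 0.9362 0.0000
    outer loop
      vertex 8.974 18.784 0.000
      vertex 3.537 16.743 6.516
      vertex 8.974 18.784 6.516
    endloop
  endfacet
  facet normal -0.8346 0.5508 0.0000
    outer loop
      vertex 3.537 16.743 0.000
      vertex 0.338 11.896 0.000
      vertex 0.338 11.896 6.516
    endloop
  endfacet
  facet normal -0.8346 0.5508 0.0000
    outer loop
      vertex 3.537 16.743 0.000
      vertex 0.338 11.896 6.516
      vertex 3.537 16.743 6.516
    endloop
  endfacet
  facet normal -0.9990 -0.0451 0.0000
    outer loop
      vertex 0.338 11.896 0.000
      vertex 0.600 6.094 0.000
      vertex 0.600 6.094 6.516
    endloop
  endfacet
  facet normal -0.9990 -0.0451 0.0000
    outer loop
      vertex 0.338 11.896 0.000
      vertex 0.600 6.094 6.516
      vertex 0.338 11.896 6.516
    endloop
  endfacet
  facet normal -0.7818 -0.6235 0.0000
    outer loop
      vertex 0.600 6.094 0.000
      vertex 4.221 1.554 0.000
      vertex 4.221 1.554 6.516
    endloop
  endfacet
  facet normal -0.7818 -0.6235 0.0000
    outer loop
      vertex 0.600 6.094 0.000
      vertex 4.221 1.554 6.516
      vertex 0.600 6.094 6.516
    endloop
  endfacet
  facet normal -0.2658 -0.9640 0.0000
    outer loop
      vertex 4.221 1.554 0.000
      vertex 9.820 0.010 0.000
      vertex 9.820 0.010 6.516
    endloop
  endfacet
  facet normal -0.2658 -0.9640 0.0000
    outer loop
      vertex 4.221 1.554 0.000
      vertex 9.820 0.010 6.516
      vertex 4.221 1.554 6.516
    endloop
  endfacet
  facet normal 0.3514 -0.9362 0.0000
    outer loop
      vertex 9.820 0.010 0.000
      vertex 15.257 2.051 0.000
      vertex 15.257 2.051 6.516
    endloop
  endfacet
  facet normal 0.3514 -0.9362 0.0000
    outer loop
      vertex 9.820 0.010 0.000
      vertex 15.257 2.051 6.516
      vertex 9.820 0.010 6.516
    endloop
  endfacet
  facet normal 0.8346 -0.5508 0.0000
    outer loop
      vertex 15.257 2.051 0.000
      vertex 18.456 6.898 0.000
      vertex 18.456 6.898 6.516
    endloop
  endfacet
  facet normal 0.8346 -0.5508 0.0000
    outer loop
      vertex 15.257 2.051 0.000
      vertex 18.456 6.898 6.516
      vertex 15.257 2.051 6.516
    endloop
  endfacet
  facet normal 0.9990 0.0451 0.0000
    outer loop
      vertex 18.456 6.898 0.000
      vertex 18.194 12.700 0.000
      vertex 18.194 12.700 6.516
    endloop
  endfacet
  facet normal 0.9990 0.0451 0.0000
    outer loop
      vertex 18.456 6.898 0.000
      vertex 18.194 12.700 6.516
      vertex 18.456 6.898 6.516
    endloop
  endfacet
endsolid part

The G0 Z moves step by Δz≈1.629 mm. Every layer's G1 loop is the same polygon, so the solid is a straight extrusion of it from z=0 to z≈6.52. Closing with flat bottom and top caps and triangulating gives 36 facets — a regular 10-sided prism (a cylinder approximated with 10 flat sides), circumscribed radius ≈ 9.4 mm, height ≈ 6.52 mm.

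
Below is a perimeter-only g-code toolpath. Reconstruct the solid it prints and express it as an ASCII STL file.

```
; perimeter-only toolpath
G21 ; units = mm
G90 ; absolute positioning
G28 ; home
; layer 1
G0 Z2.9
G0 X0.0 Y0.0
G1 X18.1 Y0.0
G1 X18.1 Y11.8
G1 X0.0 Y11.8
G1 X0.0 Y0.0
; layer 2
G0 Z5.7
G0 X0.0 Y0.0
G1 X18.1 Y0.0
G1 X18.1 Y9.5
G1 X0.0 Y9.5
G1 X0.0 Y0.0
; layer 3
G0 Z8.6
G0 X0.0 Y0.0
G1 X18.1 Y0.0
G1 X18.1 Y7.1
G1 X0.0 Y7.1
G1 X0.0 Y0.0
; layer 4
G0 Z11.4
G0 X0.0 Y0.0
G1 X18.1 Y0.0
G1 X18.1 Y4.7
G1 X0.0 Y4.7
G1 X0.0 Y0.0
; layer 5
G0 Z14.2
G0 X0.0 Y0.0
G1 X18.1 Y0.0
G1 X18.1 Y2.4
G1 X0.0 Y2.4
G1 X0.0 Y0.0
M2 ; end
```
solid part
  facet normal 0.0000 0.0000 -1.0000
    outer loop
      vertex 18.1 14.2 0.0
      vertex 18.1 0.0 0.0
      vertex 0.0 0.0 0.0
    endloop
  endfacet
  facet normal 0.0000 0.0000 -1.0000
    outer loop
      vertex 0.0 14.2 0.0
      vertex 18.1 14.2 0.0
      vertex 0.0 0.0 0.0
    endloop
  endfacet
  facet normal 0.0000 -1.0000 0.0000
    outer loop
      vertex 0.0 0.0 0.0
      vertex 18.1 0.0 0.0
      vertex 18.1 0.0 17.1
    endloop
  endfacet
  facet normal 0.0000 -1.0000 0.0000
    outer loop
      vertex 0.0 0.0 0.0
      vertex 18.1 0.0 17.1
      vertex 0.0 0.0 17.1
    endloop
  endfacet
  facet normal 0.0000 0.7693 0.6389
    outer loop
      vertex 0.0 0.0 17.1
      vertex 18.1 0.0 17.1
      vertex 18.1 14.2 0.0
    endloop
  endfacet
  facet normal 0.0000 0.7693 0.6389
    outer loop
      vertex 0.0 0.0 17.1
      vertex 18.1 14.2 0.0
      vertex 0.0 14.2 0.0
    endloop
  endfacet
  facet normal -1.0000 0.0000 0.0000
    outer loop
      vertex 0.0 0.0 17.1
      vertex 0.0 14.2 0.0
      vertex 0.0 0.0 0.0
    endloop
  endfacet
  facet normal 1.0000 0.0000 0.0000
    outer loop
      vertex 18.1 0.0 0.0
      vertex 18.1 14.2 0.0
      vertex 18.1 0.0 17.1
    endloop
  endfacet
endsolid part

The G0 Z moves step by Δz≈2.9 mm. The G1 loops shrink linearly with z, so the solid tapers from its base footprint up to z≈17.1. Closing with a flat bottom cap and the tapered top and triangulating gives 8 facets — a wedge (ramp): 18.1 × 14.2 mm base, rising to 17.1 mm along the y=0 edge and sloping linearly to z=0 at y=14.2.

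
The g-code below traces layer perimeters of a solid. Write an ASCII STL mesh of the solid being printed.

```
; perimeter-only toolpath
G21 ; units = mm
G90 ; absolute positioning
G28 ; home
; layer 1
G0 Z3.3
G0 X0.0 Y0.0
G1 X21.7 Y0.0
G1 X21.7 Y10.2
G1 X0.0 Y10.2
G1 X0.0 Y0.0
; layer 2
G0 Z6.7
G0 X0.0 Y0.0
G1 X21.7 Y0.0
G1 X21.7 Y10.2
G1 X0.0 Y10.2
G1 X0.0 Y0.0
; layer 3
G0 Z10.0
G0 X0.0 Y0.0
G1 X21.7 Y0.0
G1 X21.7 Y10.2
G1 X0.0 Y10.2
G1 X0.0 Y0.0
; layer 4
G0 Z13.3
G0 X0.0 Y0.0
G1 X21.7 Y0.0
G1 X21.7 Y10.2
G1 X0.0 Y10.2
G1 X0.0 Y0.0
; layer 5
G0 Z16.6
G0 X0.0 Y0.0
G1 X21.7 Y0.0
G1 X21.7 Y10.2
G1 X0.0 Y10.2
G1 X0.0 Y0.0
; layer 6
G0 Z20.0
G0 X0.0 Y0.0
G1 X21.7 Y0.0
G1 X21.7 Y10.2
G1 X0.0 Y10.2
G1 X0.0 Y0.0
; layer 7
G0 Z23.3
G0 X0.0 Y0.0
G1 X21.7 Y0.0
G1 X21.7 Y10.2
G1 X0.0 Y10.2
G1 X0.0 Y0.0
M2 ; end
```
solid part
  facet normal 0.0000 0.0000 -1.0000
    outer loop
      vertex 21.7 10.2 0.0
      vertex 21.7 0.0 0.0
      vertex 0.0 0.0 0.0
    endloop
  endfacet
  facet normal 0.0000 0.0000 -1.0000
    outer loop
      vertex 0.0 10.2 0.0
      vertex 21.7 10.2 0.0
      vertex 0.0 0.0 0.0
    endloop
  endfacet
  facet normal 0.0000 0.0000 1.0000
    outer loop
      vertex 0.0 0.0 23.3
      vertex 21.7 0.0 23.3
      vertex 21.7 10.2 23.3
    endloop
  endfacet
  facet normal 0.0000 0.0000 1.0000
    outer loop
      vertex 0.0 0.0 23.3
      vertex 21.7 10.2 23.3
      vertex 0.0 10.2 23.3
    endloop
  endfacet
  facet normal 0.0000 -1.0000 0.0000
    outer loop
      vertex 0.0 0.0 0.0
      vertex 21.7 0.0 0.0
      vertex 21.7 0.0 23.3
    endloop
  endfacet
  facet normal 0.0000 -1.0000 0.0000
    outer loop
      vertex 0.0 0.0 0.0
      vertex 21.7 0.0 23.3
      vertex 0.0 0.0 23.3
    endloop
  endfacet
  facet normal 0.0000 1.0000 0.0000
    outer loop
      vertex 21.7 10.2 23.3
      vertex 21.7 10.2 0.0
      vertex 0.0 10.2 0.0
    endloop
  endfacet
  facet normal 0.0000 1.0000 0.0000
    outer loop
      vertex 0.0 10.2 23.3
      vertex 21.7 10.2 23.3
      vertex 0.0 10.2 0.0
    endloop
  endfacet
  facet normal -1.0000 0.0000 0.0000
    outer loop
      vertex 0.0 10.2 23.3
      vertex 0.0 10.2 0.0
      vertex 0.0 0.0 0.0
    endloop
  endfacet
  facet normal -1.0000 0.0000 0.0000
    outer loop
      vertex 0.0 0.0 23.3
      vertex 0.0 10.2 23.3
      vertex 0.0 0.0 0.0
    endloop
  endfacet
  facet normal 1.0000 0.0000 0.0000
    outer loop
      vertex 21.7 0.0 0.0
      vertex 21.7 10.2 0.0
      vertex 21.7 10.2 23.3
    endloop
  endfacet
  facet normal 1.0000 0.0000 0.0000
    outer loop
      vertex 21.7 0.0 0.0
      vertex 21.7 10.2 23.3
      vertex 21.7 0.0 23.3
    endloop
  endfacet
endsolid part

The G0 Z moves step by Δz≈3.3 mm. Every layer's G1 loop is the same polygon, so the solid is a straight extrusion of it from z=0 to z≈23.3. Closing with flat bottom and top caps and triangulating gives 12 facets — a rectangular box, roughly 21.7 × 10.2 mm footprint and 23.3 mm tall.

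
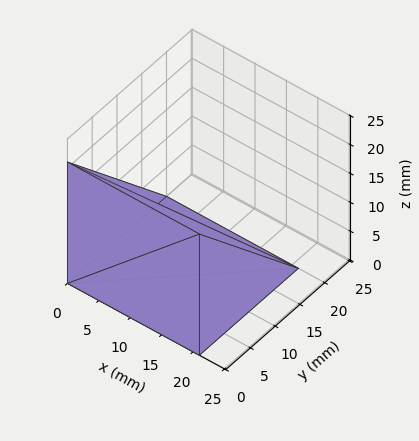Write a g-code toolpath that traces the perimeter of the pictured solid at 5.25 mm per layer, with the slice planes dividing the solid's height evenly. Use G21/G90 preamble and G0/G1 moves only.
Reading the render: the shape is a wedge (ramp): 21 × 20 mm base, rising to 21 mm along the y=0 edge and sloping linearly to z=0 at y=20 (dimensions read to the nearest mm from the axis ticks). For the g-code, the solid's height is divided into equal slices at the stated Δz and each level perimeter traced with G1 moves after a G0 lift.

; perimeter-only toolpath
G21 ; units = mm
G90 ; absolute positioning
G28 ; home
; layer 1
G0 Z5.25
G0 X0.00 Y0.00
G1 X21.00 Y0.00
G1 X21.00 Y15.00
G1 X0.00 Y15.00
G1 X0.00 Y0.00
; layer 2
G0 Z10.50
G0 X0.00 Y0.00
G1 X21.00 Y0.00
G1 X21.00 Y10.00
G1 X0.00 Y10.00
G1 X0.00 Y0.00
; layer 3
G0 Z15.75
G0 X0.00 Y0.00
G1 X21.00 Y0.00
G1 X21.00 Y5.00
G1 X0.00 Y5.00
G1 X0.00 Y0.00
M2 ; end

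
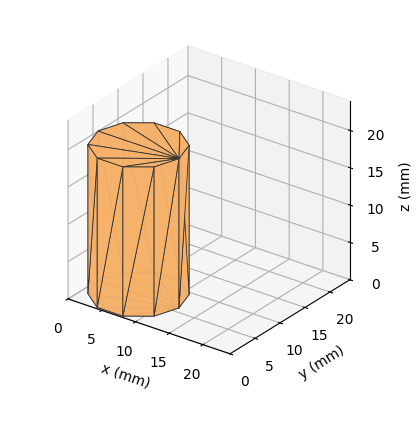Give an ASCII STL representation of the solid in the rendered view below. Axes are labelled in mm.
Reading the render: the shape is a regular 10-sided prism (a cylinder approximated with 10 flat sides), circumscribed radius ≈ 6 mm, height ≈ 20 mm (dimensions read to the nearest mm from the axis ticks). For the STL, each face is triangulated and given an outward normal.

solid part
  facet normal 0.0000 0.0000 -1.0000
    outer loop
      vertex 7.9 11.7 0.0
      vertex 10.9 9.5 0.0
      vertex 12.0 6.0 0.0
    endloop
  endfacet
  facet normal 0.0000 0.0000 -1.0000
    outer loop
      vertex 4.1 11.7 0.0
      vertex 7.9 11.7 0.0
      vertex 12.0 6.0 0.0
    endloop
  endfacet
  facet normal 0.0000 0.0000 -1.0000
    outer loop
      vertex 1.1 9.5 0.0
      vertex 4.1 11.7 0.0
      vertex 12.0 6.0 0.0
    endloop
  endfacet
  facet normal 0.0000 0.0000 -1.0000
    outer loop
      vertex 0.0 6.0 0.0
      vertex 1.1 9.5 0.0
      vertex 12.0 6.0 0.0
    endloop
  endfacet
  facet normal 0.0000 0.0000 -1.0000
    outer loop
      vertex 1.1 2.5 0.0
      vertex 0.0 6.0 0.0
      vertex 12.0 6.0 0.0
    endloop
  endfacet
  facet normal 0.0000 0.0000 -1.0000
    outer loop
      vertex 4.1 0.3 0.0
      vertex 1.1 2.5 0.0
      vertex 12.0 6.0 0.0
    endloop
  endfacet
  facet normal 0.0000 0.0000 -1.0000
    outer loop
      vertex 7.9 0.3 0.0
      vertex 4.1 0.3 0.0
      vertex 12.0 6.0 0.0
    endloop
  endfacet
  facet normal 0.0000 0.0000 -1.0000
    outer loop
      vertex 10.9 2.5 0.0
      vertex 7.9 0.3 0.0
      vertex 12.0 6.0 0.0
    endloop
  endfacet
  facet normal 0.0000 0.0000 1.0000
    outer loop
      vertex 12.0 6.0 20.0
      vertex 10.9 9.5 20.0
      vertex 7.9 11.7 20.0
    endloop
  endfacet
  facet normal 0.0000 0.0000 1.0000
    outer loop
      vertex 12.0 6.0 20.0
      vertex 7.9 11.7 20.0
      vertex 4.1 11.7 20.0
    endloop
  endfacet
  facet normal 0.0000 0.0000 1.0000
    outer loop
      vertex 12.0 6.0 20.0
      vertex 4.1 11.7 20.0
      vertex 1.1 9.5 20.0
    endloop
  endfacet
  facet normal 0.0000 0.0000 1.0000
    outer loop
      vertex 12.0 6.0 20.0
      vertex 1.1 9.5 20.0
      vertex 0.0 6.0 20.0
    endloop
  endfacet
  facet normal 0.0000 0.0000 1.0000
    outer loop
      vertex 12.0 6.0 20.0
      vertex 0.0 6.0 20.0
      vertex 1.1 2.5 20.0
    endloop
  endfacet
  facet normal 0.0000 0.0000 1.0000
    outer loop
      vertex 12.0 6.0 20.0
      vertex 1.1 2.5 20.0
      vertex 4.1 0.3 20.0
    endloop
  endfacet
  facet normal 0.0000 0.0000 1.0000
    outer loop
      vertex 12.0 6.0 20.0
      vertex 4.1 0.3 20.0
      vertex 7.9 0.3 20.0
    endloop
  endfacet
  facet normal 0.0000 0.0000 1.0000
    outer loop
      vertex 12.0 6.0 20.0
      vertex 7.9 0.3 20.0
      vertex 10.9 2.5 20.0
    endloop
  endfacet
  facet normal 0.9540 0.2998 0.0000
    outer loop
      vertex 12.0 6.0 0.0
      vertex 10.9 9.5 0.0
      vertex 10.9 9.5 20.0
    endloop
  endfacet
  facet normal 0.9540 0.2998 0.0000
    outer loop
      vertex 12.0 6.0 0.0
      vertex 10.9 9.5 20.0
      vertex 12.0 6.0 20.0
    endloop
  endfacet
  facet normal 0.5914 0.8064 0.0000
    outer loop
      vertex 10.9 9.5 0.0
      vertex 7.9 11.7 0.0
      vertex 7.9 11.7 20.0
    endloop
  endfacet
  facet normal 0.5914 0.8064 0.0000
    outer loop
      vertex 10.9 9.5 0.0
      vertex 7.9 11.7 20.0
      vertex 10.9 9.5 20.0
    endloop
  endfacet
  facet normal 0.0000 1.0000 0.0000
    outer loop
      vertex 7.9 11.7 0.0
      vertex 4.1 11.7 0.0
      vertex 4.1 11.7 20.0
    endloop
  endfacet
  facet normal 0.0000 1.0000 0.0000
    outer loop
      vertex 7.9 11.7 0.0
      vertex 4.1 11.7 20.0
      vertex 7.9 11.7 20.0
    endloop
  endfacet
  facet normal -0.5914 0.8064 0.0000
    outer loop
      vertex 4.1 11.7 0.0
      vertex 1.1 9.5 0.0
      vertex 1.1 9.5 20.0
    endloop
  endfacet
  facet normal -0.5914 0.8064 0.0000
    outer loop
      vertex 4.1 11.7 0.0
      vertex 1.1 9.5 20.0
      vertex 4.1 11.7 20.0
    endloop
  endfacet
  facet normal -0.9540 0.2998 0.0000
    outer loop
      vertex 1.1 9.5 0.0
      vertex 0.0 6.0 0.0
      vertex 0.0 6.0 20.0
    endloop
  endfacet
  facet normal -0.9540 0.2998 0.0000
    outer loop
      vertex 1.1 9.5 0.0
      vertex 0.0 6.0 20.0
      vertex 1.1 9.5 20.0
    endloop
  endfacet
  facet normal -0.9540 -0.2998 0.0000
    outer loop
      vertex 0.0 6.0 0.0
      vertex 1.1 2.5 0.0
      vertex 1.1 2.5 20.0
    endloop
  endfacet
  facet normal -0.9540 -0.2998 0.0000
    outer loop
      vertex 0.0 6.0 0.0
      vertex 1.1 2.5 20.0
      vertex 0.0 6.0 20.0
    endloop
  endfacet
  facet normal -0.5914 -0.8064 0.0000
    outer loop
      vertex 1.1 2.5 0.0
      vertex 4.1 0.3 0.0
      vertex 4.1 0.3 20.0
    endloop
  endfacet
  facet normal -0.5914 -0.8064 0.0000
    outer loop
      vertex 1.1 2.5 0.0
      vertex 4.1 0.3 20.0
      vertex 1.1 2.5 20.0
    endloop
  endfacet
  facet normal 0.0000 -1.0000 0.0000
    outer loop
      vertex 4.1 0.3 0.0
      vertex 7.9 0.3 0.0
      vertex 7.9 0.3 20.0
    endloop
  endfacet
  facet normal 0.0000 -1.0000 0.0000
    outer loop
      vertex 4.1 0.3 0.0
      vertex 7.9 0.3 20.0
      vertex 4.1 0.3 20.0
    endloop
  endfacet
  facet normal 0.5914 -0.8064 0.0000
    outer loop
      vertex 7.9 0.3 0.0
      vertex 10.9 2.5 0.0
      vertex 10.9 2.5 20.0
    endloop
  endfacet
  facet normal 0.5914 -0.8064 0.0000
    outer loop
      vertex 7.9 0.3 0.0
      vertex 10.9 2.5 20.0
      vertex 7.9 0.3 20.0
    endloop
  endfacet
  facet normal 0.9540 -0.2998 0.0000
    outer loop
      vertex 10.9 2.5 0.0
      vertex 12.0 6.0 0.0
      vertex 12.0 6.0 20.0
    endloop
  endfacet
  facet normal 0.9540 -0.2998 0.0000
    outer loop
      vertex 10.9 2.5 0.0
      vertex 12.0 6.0 20.0
      vertex 10.9 2.5 20.0
    endloop
  endfacet
endsolid part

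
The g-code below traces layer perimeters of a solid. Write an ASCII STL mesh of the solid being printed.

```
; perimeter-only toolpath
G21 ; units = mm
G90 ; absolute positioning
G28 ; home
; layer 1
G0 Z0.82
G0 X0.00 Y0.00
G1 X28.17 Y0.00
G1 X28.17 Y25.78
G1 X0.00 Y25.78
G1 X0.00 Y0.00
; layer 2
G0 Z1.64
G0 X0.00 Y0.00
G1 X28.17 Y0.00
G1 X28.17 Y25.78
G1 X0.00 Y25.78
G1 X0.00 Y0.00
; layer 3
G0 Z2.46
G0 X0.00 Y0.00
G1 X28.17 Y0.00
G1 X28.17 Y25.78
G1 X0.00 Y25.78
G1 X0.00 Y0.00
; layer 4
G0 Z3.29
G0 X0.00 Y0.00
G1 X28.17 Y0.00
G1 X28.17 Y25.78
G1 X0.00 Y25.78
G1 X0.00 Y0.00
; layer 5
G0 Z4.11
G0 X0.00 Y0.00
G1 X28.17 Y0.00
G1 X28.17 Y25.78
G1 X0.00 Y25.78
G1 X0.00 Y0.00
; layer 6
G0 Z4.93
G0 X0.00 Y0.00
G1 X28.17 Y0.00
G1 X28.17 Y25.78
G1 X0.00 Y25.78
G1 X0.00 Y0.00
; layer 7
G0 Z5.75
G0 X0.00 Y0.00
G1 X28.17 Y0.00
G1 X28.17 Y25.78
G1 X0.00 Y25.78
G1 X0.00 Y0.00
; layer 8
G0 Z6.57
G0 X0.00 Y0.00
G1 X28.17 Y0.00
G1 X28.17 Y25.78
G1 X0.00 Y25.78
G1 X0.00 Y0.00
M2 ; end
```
solid part
  facet normal 0.0000 0.0000 -1.0000
    outer loop
      vertex 28.17 25.78 0.00
      vertex 28.17 0.00 0.00
      vertex 0.00 0.00 0.00
    endloop
  endfacet
  facet normal 0.0000 0.0000 -1.0000
    outer loop
      vertex 0.00 25.78 0.00
      vertex 28.17 25.78 0.00
      vertex 0.00 0.00 0.00
    endloop
  endfacet
  facet normal 0.0000 0.0000 1.0000
    outer loop
      vertex 0.00 0.00 6.57
      vertex 28.17 0.00 6.57
      vertex 28.17 25.78 6.57
    endloop
  endfacet
  facet normal 0.0000 0.0000 1.0000
    outer loop
      vertex 0.00 0.00 6.57
      vertex 28.17 25.78 6.57
      vertex 0.00 25.78 6.57
    endloop
  endfacet
  facet normal 0.0000 -1.0000 0.0000
    outer loop
      vertex 0.00 0.00 0.00
      vertex 28.17 0.00 0.00
      vertex 28.17 0.00 6.57
    endloop
  endfacet
  facet normal 0.0000 -1.0000 0.0000
    outer loop
      vertex 0.00 0.00 0.00
      vertex 28.17 0.00 6.57
      vertex 0.00 0.00 6.57
    endloop
  endfacet
  facet normal 0.0000 1.0000 0.0000
    outer loop
      vertex 28.17 25.78 6.57
      vertex 28.17 25.78 0.00
      vertex 0.00 25.78 0.00
    endloop
  endfacet
  facet normal 0.0000 1.0000 0.0000
    outer loop
      vertex 0.00 25.78 6.57
      vertex 28.17 25.78 6.57
      vertex 0.00 25.78 0.00
    endloop
  endfacet
  facet normal -1.0000 0.0000 0.0000
    outer loop
      vertex 0.00 25.78 6.57
      vertex 0.00 25.78 0.00
      vertex 0.00 0.00 0.00
    endloop
  endfacet
  facet normal -1.0000 0.0000 0.0000
    outer loop
      vertex 0.00 0.00 6.57
      vertex 0.00 25.78 6.57
      vertex 0.00 0.00 0.00
    endloop
  endfacet
  facet normal 1.0000 0.0000 0.0000
    outer loop
      vertex 28.17 0.00 0.00
      vertex 28.17 25.78 0.00
      vertex 28.17 25.78 6.57
    endloop
  endfacet
  facet normal 1.0000 0.0000 0.0000
    outer loop
      vertex 28.17 0.00 0.00
      vertex 28.17 25.78 6.57
      vertex 28.17 0.00 6.57
    endloop
  endfacet
endsolid part

The G0 Z moves step by Δz≈0.82 mm. Every layer's G1 loop is the same polygon, so the solid is a straight extrusion of it from z=0 to z≈6.57. Closing with flat bottom and top caps and triangulating gives 12 facets — a rectangular box, roughly 28.2 × 25.8 mm footprint and 6.57 mm tall.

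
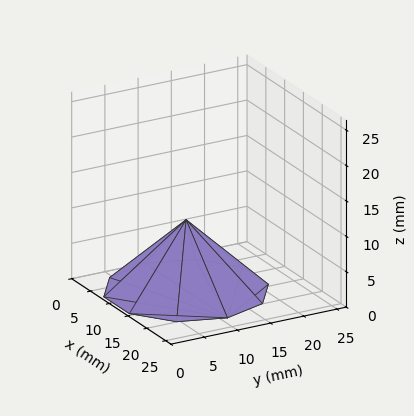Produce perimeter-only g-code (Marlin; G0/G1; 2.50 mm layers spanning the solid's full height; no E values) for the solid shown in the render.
Reading the render: the shape is a regular 10-sided pyramid, base circumscribed radius ≈ 11 mm, apex at z ≈ 10 mm (dimensions read to the nearest mm from the axis ticks). For the g-code, the solid's height is divided into equal slices at the stated Δz and each level perimeter traced with G1 moves after a G0 lift.

; perimeter-only toolpath
G21 ; units = mm
G90 ; absolute positioning
G28 ; home
; layer 1
G0 Z2.50
G0 X19.25 Y11.00
G1 X17.67 Y15.85
G1 X13.55 Y18.84
G1 X8.45 Y18.84
G1 X4.33 Y15.85
G1 X2.75 Y11.00
G1 X4.33 Y6.15
G1 X8.45 Y3.16
G1 X13.55 Y3.16
G1 X17.67 Y6.15
G1 X19.25 Y11.00
; layer 2
G0 Z5.00
G0 X16.50 Y11.00
G1 X15.45 Y14.23
G1 X12.70 Y16.23
G1 X9.30 Y16.23
G1 X6.55 Y14.23
G1 X5.50 Y11.00
G1 X6.55 Y7.77
G1 X9.30 Y5.77
G1 X12.70 Y5.77
G1 X15.45 Y7.77
G1 X16.50 Y11.00
; layer 3
G0 Z7.50
G0 X13.75 Y11.00
G1 X13.22 Y12.62
G1 X11.85 Y13.62
G1 X10.15 Y13.62
G1 X8.78 Y12.62
G1 X8.25 Y11.00
G1 X8.78 Y9.38
G1 X10.15 Y8.38
G1 X11.85 Y8.38
G1 X13.22 Y9.38
G1 X13.75 Y11.00
M2 ; end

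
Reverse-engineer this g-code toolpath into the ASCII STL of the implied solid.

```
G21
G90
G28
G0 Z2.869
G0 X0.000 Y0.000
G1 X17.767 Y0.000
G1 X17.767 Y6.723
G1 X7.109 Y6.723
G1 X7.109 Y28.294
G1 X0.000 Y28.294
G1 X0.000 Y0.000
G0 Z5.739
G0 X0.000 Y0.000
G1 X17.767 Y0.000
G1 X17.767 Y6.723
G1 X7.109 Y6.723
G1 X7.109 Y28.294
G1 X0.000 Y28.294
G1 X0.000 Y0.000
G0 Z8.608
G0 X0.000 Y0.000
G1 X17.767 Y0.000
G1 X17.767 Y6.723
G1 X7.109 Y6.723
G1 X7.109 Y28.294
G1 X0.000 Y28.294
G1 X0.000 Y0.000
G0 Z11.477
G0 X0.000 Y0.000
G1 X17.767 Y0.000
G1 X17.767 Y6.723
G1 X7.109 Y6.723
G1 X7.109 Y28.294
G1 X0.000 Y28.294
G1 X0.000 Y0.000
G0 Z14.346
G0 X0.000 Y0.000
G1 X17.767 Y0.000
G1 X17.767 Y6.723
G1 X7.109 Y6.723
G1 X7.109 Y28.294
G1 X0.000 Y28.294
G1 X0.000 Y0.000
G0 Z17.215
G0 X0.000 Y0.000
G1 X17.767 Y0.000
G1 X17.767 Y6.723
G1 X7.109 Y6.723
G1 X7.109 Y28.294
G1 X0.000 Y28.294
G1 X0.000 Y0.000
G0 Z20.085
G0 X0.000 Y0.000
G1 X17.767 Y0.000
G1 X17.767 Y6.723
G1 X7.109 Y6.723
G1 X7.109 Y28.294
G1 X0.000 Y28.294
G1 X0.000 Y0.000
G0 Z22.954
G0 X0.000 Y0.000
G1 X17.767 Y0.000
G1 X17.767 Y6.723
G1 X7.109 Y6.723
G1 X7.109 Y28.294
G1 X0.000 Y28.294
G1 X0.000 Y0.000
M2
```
solid part
  facet normal 0.0000 0.0000 -1.0000
    outer loop
      vertex 17.767 6.723 0.000
      vertex 17.767 0.000 0.000
      vertex 0.000 0.000 0.000
    endloop
  endfacet
  facet normal 0.0000 0.0000 -1.0000
    outer loop
      vertex 7.109 6.723 0.000
      vertex 17.767 6.723 0.000
      vertex 0.000 0.000 0.000
    endloop
  endfacet
  facet normal 0.0000 0.0000 -1.0000
    outer loop
      vertex 7.109 28.294 0.000
      vertex 7.109 6.723 0.000
      vertex 0.000 0.000 0.000
    endloop
  endfacet
  facet normal 0.0000 0.0000 -1.0000
    outer loop
      vertex 0.000 28.294 0.000
      vertex 7.109 28.294 0.000
      vertex 0.000 0.000 0.000
    endloop
  endfacet
  facet normal 0.0000 0.0000 1.0000
    outer loop
      vertex 0.000 0.000 22.954
      vertex 17.767 0.000 22.954
      vertex 17.767 6.723 22.954
    endloop
  endfacet
  facet normal 0.0000 0.0000 1.0000
    outer loop
      vertex 0.000 0.000 22.954
      vertex 17.767 6.723 22.954
      vertex 7.109 6.723 22.954
    endloop
  endfacet
  facet normal 0.0000 0.0000 1.0000
    outer loop
      vertex 0.000 0.000 22.954
      vertex 7.109 6.723 22.954
      vertex 7.109 28.294 22.954
    endloop
  endfacet
  facet normal 0.0000 0.0000 1.0000
    outer loop
      vertex 0.000 0.000 22.954
      vertex 7.109 28.294 22.954
      vertex 0.000 28.294 22.954
    endloop
  endfacet
  facet normal 0.0000 -1.0000 0.0000
    outer loop
      vertex 0.000 0.000 0.000
      vertex 17.767 0.000 0.000
      vertex 17.767 0.000 22.954
    endloop
  endfacet
  facet normal 0.0000 -1.0000 0.0000
    outer loop
      vertex 0.000 0.000 0.000
      vertex 17.767 0.000 22.954
      vertex 0.000 0.000 22.954
    endloop
  endfacet
  facet normal 1.0000 0.0000 0.0000
    outer loop
      vertex 17.767 0.000 0.000
      vertex 17.767 6.723 0.000
      vertex 17.767 6.723 22.954
    endloop
  endfacet
  facet normal 1.0000 0.0000 0.0000
    outer loop
      vertex 17.767 0.000 0.000
      vertex 17.767 6.723 22.954
      vertex 17.767 0.000 22.954
    endloop
  endfacet
  facet normal 0.0000 1.0000 0.0000
    outer loop
      vertex 17.767 6.723 0.000
      vertex 7.109 6.723 0.000
      vertex 7.109 6.723 22.954
    endloop
  endfacet
  facet normal 0.0000 1.0000 0.0000
    outer loop
      vertex 17.767 6.723 0.000
      vertex 7.109 6.723 22.954
      vertex 17.767 6.723 22.954
    endloop
  endfacet
  facet normal 1.0000 0.0000 0.0000
    outer loop
      vertex 7.109 6.723 0.000
      vertex 7.109 28.294 0.000
      vertex 7.109 28.294 22.954
    endloop
  endfacet
  facet normal 1.0000 0.0000 0.0000
    outer loop
      vertex 7.109 6.723 0.000
      vertex 7.109 28.294 22.954
      vertex 7.109 6.723 22.954
    endloop
  endfacet
  facet normal 0.0000 1.0000 0.0000
    outer loop
      vertex 7.109 28.294 0.000
      vertex 0.000 28.294 0.000
      vertex 0.000 28.294 22.954
    endloop
  endfacet
  facet normal 0.0000 1.0000 0.0000
    outer loop
      vertex 7.109 28.294 0.000
      vertex 0.000 28.294 22.954
      vertex 7.109 28.294 22.954
    endloop
  endfacet
  facet normal -1.0000 0.0000 0.0000
    outer loop
      vertex 0.000 28.294 0.000
      vertex 0.000 0.000 0.000
      vertex 0.000 0.000 22.954
    endloop
  endfacet
  facet normal -1.0000 0.0000 0.0000
    outer loop
      vertex 0.000 28.294 0.000
      vertex 0.000 0.000 22.954
      vertex 0.000 28.294 22.954
    endloop
  endfacet
endsolid part

The G0 Z moves step by Δz≈2.869 mm. Every layer's G1 loop is the same polygon, so the solid is a straight extrusion of it from z=0 to z≈23. Closing with flat bottom and top caps and triangulating gives 20 facets — an L-shaped prism: outer 17.8 × 28.3 mm, arm thicknesses ≈ 6.72 mm (horizontal) and 7.11 mm (vertical), extruded 23 mm in z.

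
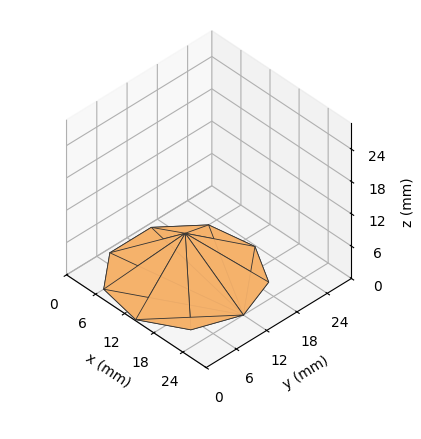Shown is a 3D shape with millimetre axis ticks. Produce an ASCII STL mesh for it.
Reading the render: the shape is a regular 9-sided pyramid, base circumscribed radius ≈ 12 mm, apex at z ≈ 8 mm (dimensions read to the nearest mm from the axis ticks). For the STL, each face is triangulated and given an outward normal.

solid part
  facet normal 0.0000 0.0000 -1.0000
    outer loop
      vertex 14.084 23.818 0.000
      vertex 21.193 19.713 0.000
      vertex 24.000 12.000 0.000
    endloop
  endfacet
  facet normal 0.0000 0.0000 -1.0000
    outer loop
      vertex 6.000 22.392 0.000
      vertex 14.084 23.818 0.000
      vertex 24.000 12.000 0.000
    endloop
  endfacet
  facet normal 0.0000 0.0000 -1.0000
    outer loop
      vertex 0.724 16.104 0.000
      vertex 6.000 22.392 0.000
      vertex 24.000 12.000 0.000
    endloop
  endfacet
  facet normal 0.0000 0.0000 -1.0000
    outer loop
      vertex 0.724 7.896 0.000
      vertex 0.724 16.104 0.000
      vertex 24.000 12.000 0.000
    endloop
  endfacet
  facet normal 0.0000 0.0000 -1.0000
    outer loop
      vertex 6.000 1.608 0.000
      vertex 0.724 7.896 0.000
      vertex 24.000 12.000 0.000
    endloop
  endfacet
  facet normal 0.0000 0.0000 -1.0000
    outer loop
      vertex 14.084 0.182 0.000
      vertex 6.000 1.608 0.000
      vertex 24.000 12.000 0.000
    endloop
  endfacet
  facet normal 0.0000 0.0000 -1.0000
    outer loop
      vertex 21.193 4.287 0.000
      vertex 14.084 0.182 0.000
      vertex 24.000 12.000 0.000
    endloop
  endfacet
  facet normal 0.5437 0.1979 0.8156
    outer loop
      vertex 24.000 12.000 0.000
      vertex 21.193 19.713 0.000
      vertex 12.000 12.000 8.000
    endloop
  endfacet
  facet normal 0.2893 0.5011 0.8156
    outer loop
      vertex 21.193 19.713 0.000
      vertex 14.084 23.818 0.000
      vertex 12.000 12.000 8.000
    endloop
  endfacet
  facet normal -0.1005 0.5698 0.8156
    outer loop
      vertex 14.084 23.818 0.000
      vertex 6.000 22.392 0.000
      vertex 12.000 12.000 8.000
    endloop
  endfacet
  facet normal -0.4433 0.3719 0.8156
    outer loop
      vertex 6.000 22.392 0.000
      vertex 0.724 16.104 0.000
      vertex 12.000 12.000 8.000
    endloop
  endfacet
  facet normal -0.5786 0.0000 0.8156
    outer loop
      vertex 0.724 16.104 0.000
      vertex 0.724 7.896 0.000
      vertex 12.000 12.000 8.000
    endloop
  endfacet
  facet normal -0.4433 -0.3719 0.8156
    outer loop
      vertex 0.724 7.896 0.000
      vertex 6.000 1.608 0.000
      vertex 12.000 12.000 8.000
    endloop
  endfacet
  facet normal -0.1005 -0.5698 0.8156
    outer loop
      vertex 6.000 1.608 0.000
      vertex 14.084 0.182 0.000
      vertex 12.000 12.000 8.000
    endloop
  endfacet
  facet normal 0.2893 -0.5011 0.8156
    outer loop
      vertex 14.084 0.182 0.000
      vertex 21.193 4.287 0.000
      vertex 12.000 12.000 8.000
    endloop
  endfacet
  facet normal 0.5437 -0.1979 0.8156
    outer loop
      vertex 21.193 4.287 0.000
      vertex 24.000 12.000 0.000
      vertex 12.000 12.000 8.000
    endloop
  endfacet
endsolid part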